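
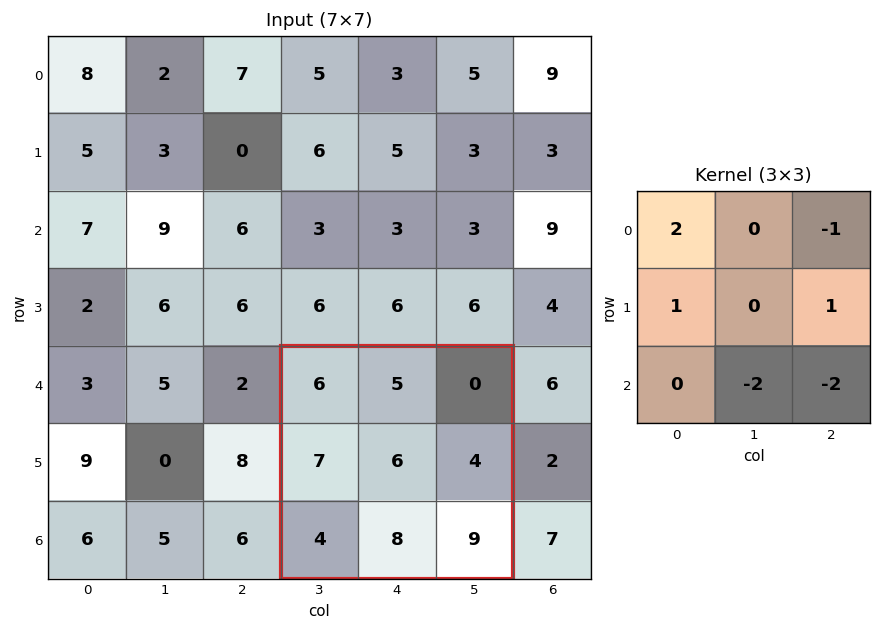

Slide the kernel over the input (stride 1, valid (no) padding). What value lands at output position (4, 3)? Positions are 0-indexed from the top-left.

The receptive field on the input at this output position is [6 5 0 / 7 6 4 / 4 8 9]. Elementwise product with the kernel and sum: 6·2 + 0·-1 + 7·1 + 4·1 + 8·-2 + 9·-2.

-11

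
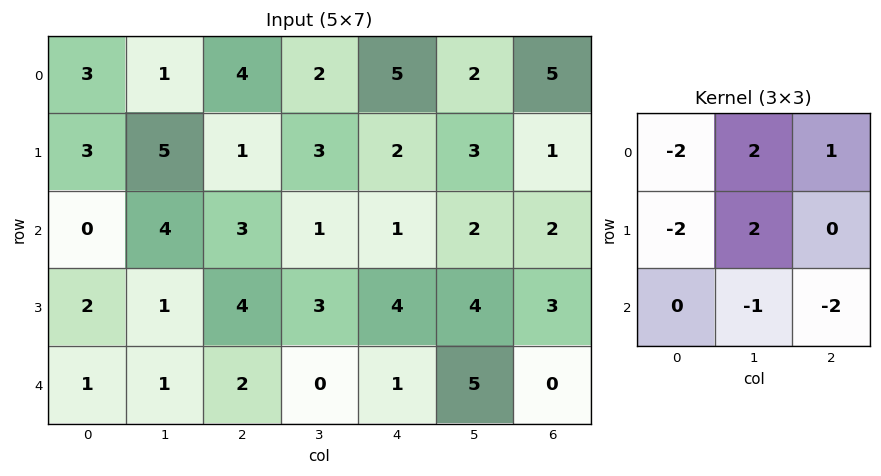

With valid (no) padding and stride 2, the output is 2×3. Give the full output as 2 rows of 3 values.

-6 2 -5
4 -7 -1

Output[0,0]: The receptive field on the input at this output position is [3 1 4 / 3 5 1 / 0 4 3]. Elementwise product with the kernel and sum: 3·-2 + 1·2 + 4·1 + 3·-2 + 5·2 + 4·-1 + 3·-2.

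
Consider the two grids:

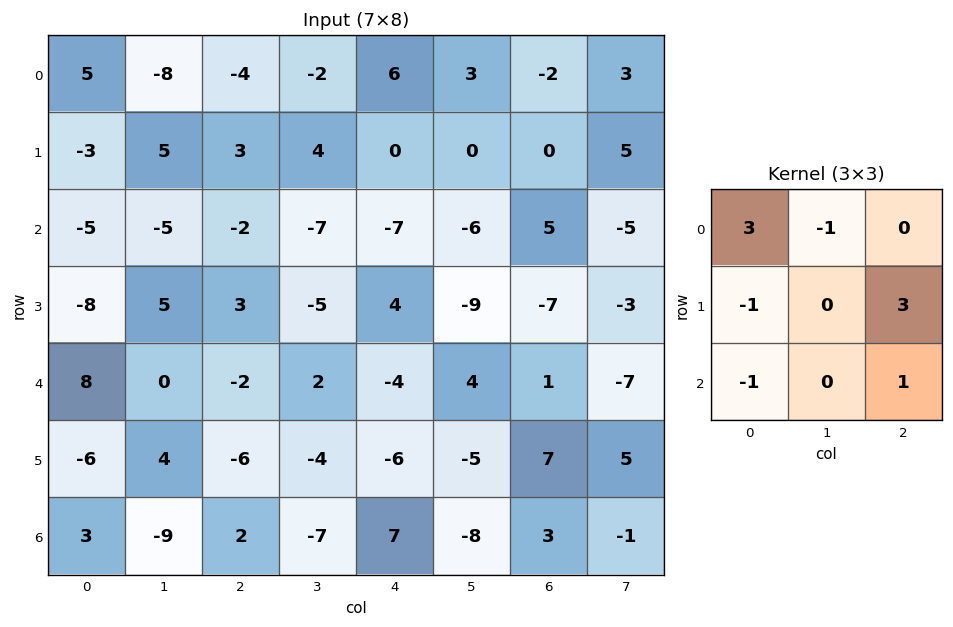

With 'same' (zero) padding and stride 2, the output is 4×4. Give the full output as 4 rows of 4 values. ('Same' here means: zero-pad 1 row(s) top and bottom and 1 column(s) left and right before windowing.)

Output[0,0]: The receptive field on the zero-padded input at this output position is [0 0 0 / 0 5 -8 / 0 -3 5]. Elementwise product with the kernel and sum: 0·3 + 0·-1 + 0·-1 + -8·3 + 0·-1 + 5·1.

-19 1 7 11
-7 -14 -3 -3
12 10 -10 -35
-21 6 -23 -17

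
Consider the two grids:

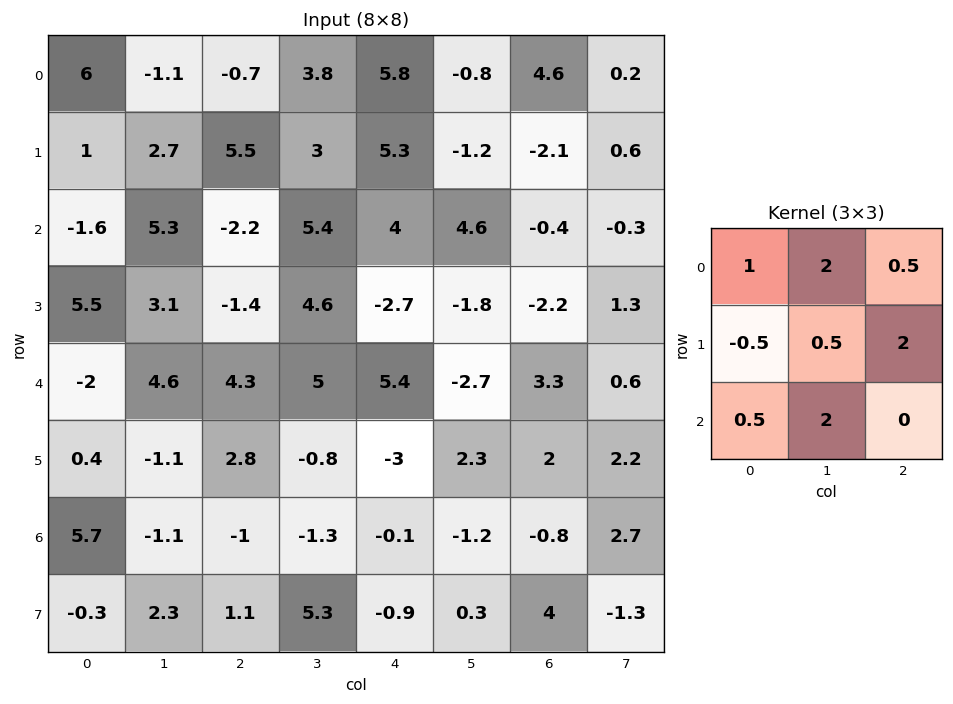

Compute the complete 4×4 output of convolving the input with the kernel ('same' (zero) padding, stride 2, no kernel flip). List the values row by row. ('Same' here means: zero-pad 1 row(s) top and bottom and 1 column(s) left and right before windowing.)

2.8 20.15 11.5 -1.7
24.15 21 18.4 -13.5
21.55 17.5 -13.3 3.8
0.3 4.9 -6.6 21.15

Output[0,0]: The receptive field on the zero-padded input at this output position is [0 0 0 / 0 6 -1.1 / 0 1 2.7]. Elementwise product with the kernel and sum: 0·1 + 0·2 + 0·0.5 + 0·-0.5 + 6·0.5 + -1.1·2 + 0·0.5 + 1·2.
Output[0,1]: The receptive field on the zero-padded input at this output position is [0 0 0 / -1.1 -0.7 3.8 / 2.7 5.5 3]. Elementwise product with the kernel and sum: 0·1 + 0·2 + 0·0.5 + -1.1·-0.5 + -0.7·0.5 + 3.8·2 + 2.7·0.5 + 5.5·2.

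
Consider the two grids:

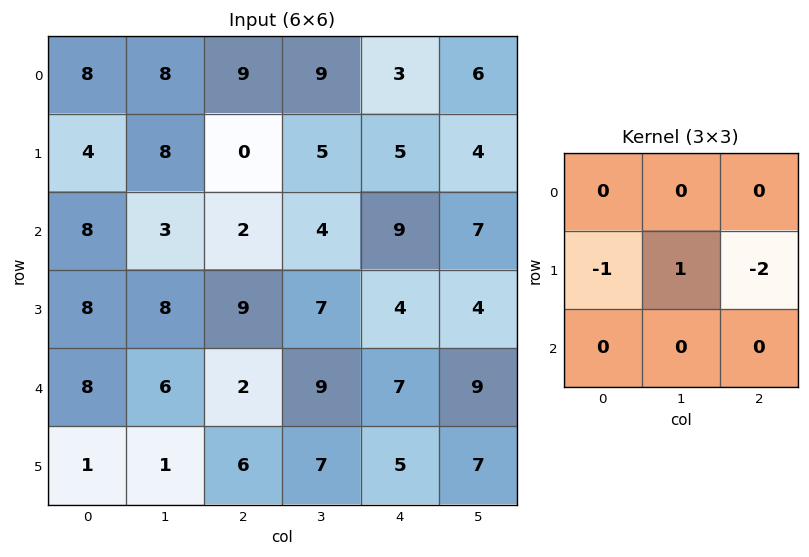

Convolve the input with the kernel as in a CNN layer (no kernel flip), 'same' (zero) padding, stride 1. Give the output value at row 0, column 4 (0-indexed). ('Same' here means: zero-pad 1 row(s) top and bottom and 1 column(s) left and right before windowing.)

The receptive field on the zero-padded input at this output position is [0 0 0 / 9 3 6 / 5 5 4]. Elementwise product with the kernel and sum: 9·-1 + 3·1 + 6·-2.

-18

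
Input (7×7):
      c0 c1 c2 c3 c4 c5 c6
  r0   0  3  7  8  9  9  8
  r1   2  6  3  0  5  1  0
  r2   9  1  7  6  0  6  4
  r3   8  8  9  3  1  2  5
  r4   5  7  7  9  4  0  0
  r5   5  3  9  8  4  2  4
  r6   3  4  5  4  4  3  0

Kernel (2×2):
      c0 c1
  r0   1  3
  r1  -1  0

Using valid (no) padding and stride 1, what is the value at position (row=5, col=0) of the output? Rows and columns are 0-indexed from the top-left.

11

The receptive field on the input at this output position is [5 3 / 3 4]. Elementwise product with the kernel and sum: 5·1 + 3·3 + 3·-1.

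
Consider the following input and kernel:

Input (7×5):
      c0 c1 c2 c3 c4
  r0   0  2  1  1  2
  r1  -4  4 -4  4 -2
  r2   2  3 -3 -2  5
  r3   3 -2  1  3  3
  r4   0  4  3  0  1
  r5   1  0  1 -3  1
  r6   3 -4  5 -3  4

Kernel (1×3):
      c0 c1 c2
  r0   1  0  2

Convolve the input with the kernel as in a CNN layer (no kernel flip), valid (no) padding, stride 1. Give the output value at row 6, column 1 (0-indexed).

The receptive field on the input at this output position is [-4 5 -3]. Elementwise product with the kernel and sum: -4·1 + -3·2.

-10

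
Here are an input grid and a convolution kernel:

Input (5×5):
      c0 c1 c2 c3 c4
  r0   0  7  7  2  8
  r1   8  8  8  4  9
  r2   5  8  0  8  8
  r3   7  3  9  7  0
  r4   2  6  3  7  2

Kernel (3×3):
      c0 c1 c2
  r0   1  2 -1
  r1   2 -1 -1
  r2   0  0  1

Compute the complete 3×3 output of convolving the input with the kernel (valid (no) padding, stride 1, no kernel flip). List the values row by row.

Output[0,0]: The receptive field on the input at this output position is [0 7 7 / 8 8 8 / 5 8 0]. Elementwise product with the kernel and sum: 0·1 + 7·2 + 7·-1 + 8·2 + 8·-1 + 8·-1 + 0·1.
Output[0,1]: The receptive field on the input at this output position is [7 7 2 / 8 8 4 / 8 0 8]. Elementwise product with the kernel and sum: 7·1 + 7·2 + 2·-1 + 8·2 + 8·-1 + 4·-1 + 8·1.

7 31 14
27 35 -9
26 -3 21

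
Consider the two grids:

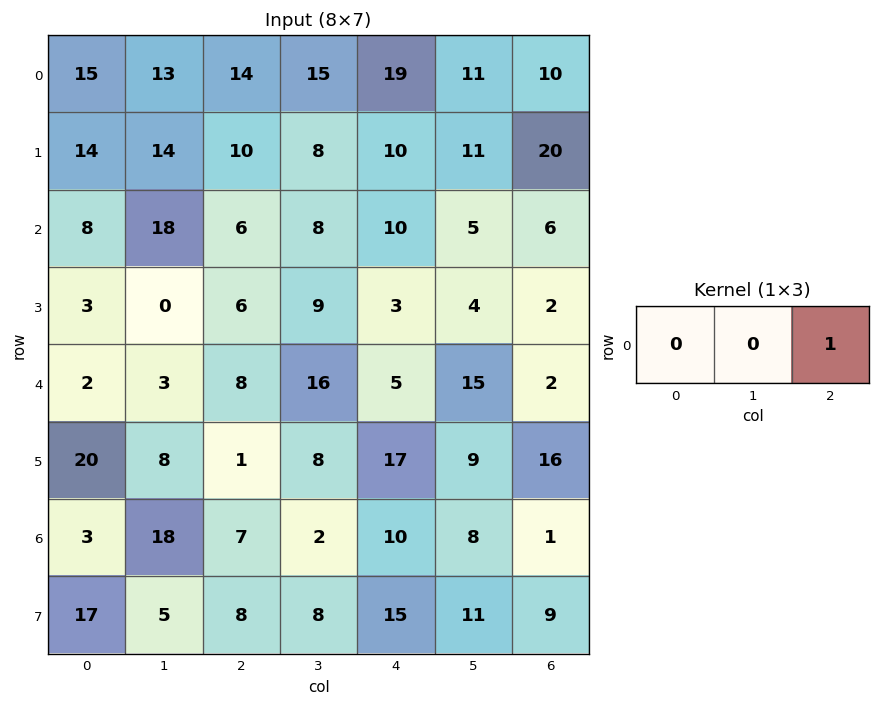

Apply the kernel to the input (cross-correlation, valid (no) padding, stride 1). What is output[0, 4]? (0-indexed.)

The receptive field on the input at this output position is [19 11 10]. Elementwise product with the kernel and sum: 10·1.

10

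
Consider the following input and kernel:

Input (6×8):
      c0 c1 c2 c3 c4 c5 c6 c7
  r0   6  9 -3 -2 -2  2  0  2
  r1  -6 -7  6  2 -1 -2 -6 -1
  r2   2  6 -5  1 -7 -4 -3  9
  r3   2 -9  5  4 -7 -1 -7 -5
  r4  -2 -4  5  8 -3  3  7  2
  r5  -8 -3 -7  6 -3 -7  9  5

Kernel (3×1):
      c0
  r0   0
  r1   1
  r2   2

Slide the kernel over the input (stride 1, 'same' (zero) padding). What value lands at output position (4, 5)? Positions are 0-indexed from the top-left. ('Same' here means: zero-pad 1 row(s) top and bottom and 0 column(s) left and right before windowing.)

The receptive field on the zero-padded input at this output position is [-1 / 3 / -7]. Elementwise product with the kernel and sum: 3·1 + -7·2.

-11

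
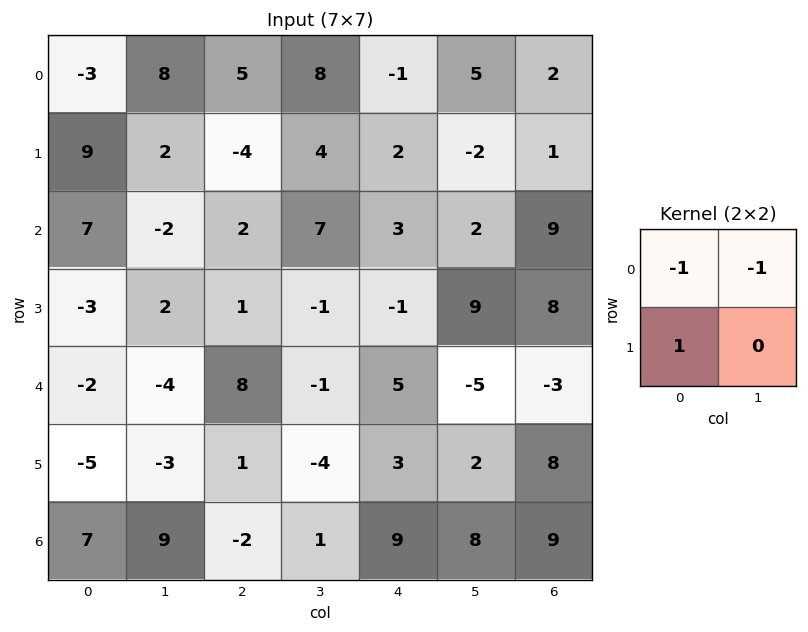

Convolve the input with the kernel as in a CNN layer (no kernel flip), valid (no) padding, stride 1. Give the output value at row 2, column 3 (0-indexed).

The receptive field on the input at this output position is [7 3 / -1 -1]. Elementwise product with the kernel and sum: 7·-1 + 3·-1 + -1·1.

-11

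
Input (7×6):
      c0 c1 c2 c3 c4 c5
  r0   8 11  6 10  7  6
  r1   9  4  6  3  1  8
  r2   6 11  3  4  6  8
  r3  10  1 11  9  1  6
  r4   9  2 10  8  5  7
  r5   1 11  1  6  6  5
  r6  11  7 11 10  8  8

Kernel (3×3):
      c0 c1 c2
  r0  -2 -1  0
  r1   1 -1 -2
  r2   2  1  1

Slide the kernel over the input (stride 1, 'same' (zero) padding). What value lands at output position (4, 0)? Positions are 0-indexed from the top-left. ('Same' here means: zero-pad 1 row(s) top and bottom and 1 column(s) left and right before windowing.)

-11

The receptive field on the zero-padded input at this output position is [0 10 1 / 0 9 2 / 0 1 11]. Elementwise product with the kernel and sum: 0·-2 + 10·-1 + 0·1 + 9·-1 + 2·-2 + 0·2 + 1·1 + 11·1.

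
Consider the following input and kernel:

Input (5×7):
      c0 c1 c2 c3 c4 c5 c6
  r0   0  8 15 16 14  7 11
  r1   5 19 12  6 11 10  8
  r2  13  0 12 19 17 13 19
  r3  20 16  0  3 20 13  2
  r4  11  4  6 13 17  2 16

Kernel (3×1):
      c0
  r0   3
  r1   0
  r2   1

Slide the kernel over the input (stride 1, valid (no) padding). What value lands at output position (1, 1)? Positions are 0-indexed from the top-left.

73

The receptive field on the input at this output position is [19 / 0 / 16]. Elementwise product with the kernel and sum: 19·3 + 16·1.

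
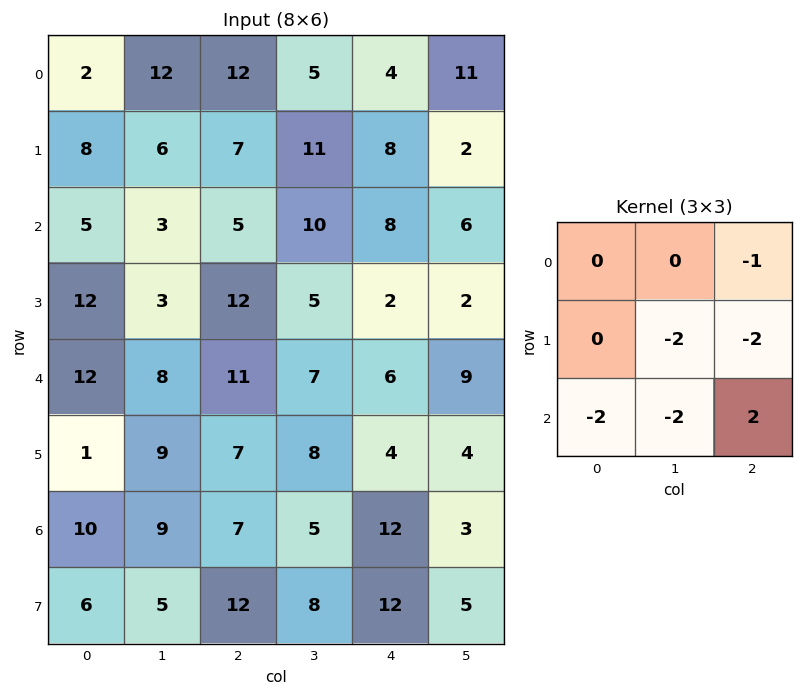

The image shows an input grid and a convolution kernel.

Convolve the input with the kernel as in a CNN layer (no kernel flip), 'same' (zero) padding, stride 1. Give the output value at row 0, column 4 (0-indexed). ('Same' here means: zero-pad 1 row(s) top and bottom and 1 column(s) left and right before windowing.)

-64

The receptive field on the zero-padded input at this output position is [0 0 0 / 5 4 11 / 11 8 2]. Elementwise product with the kernel and sum: 0·-1 + 4·-2 + 11·-2 + 11·-2 + 8·-2 + 2·2.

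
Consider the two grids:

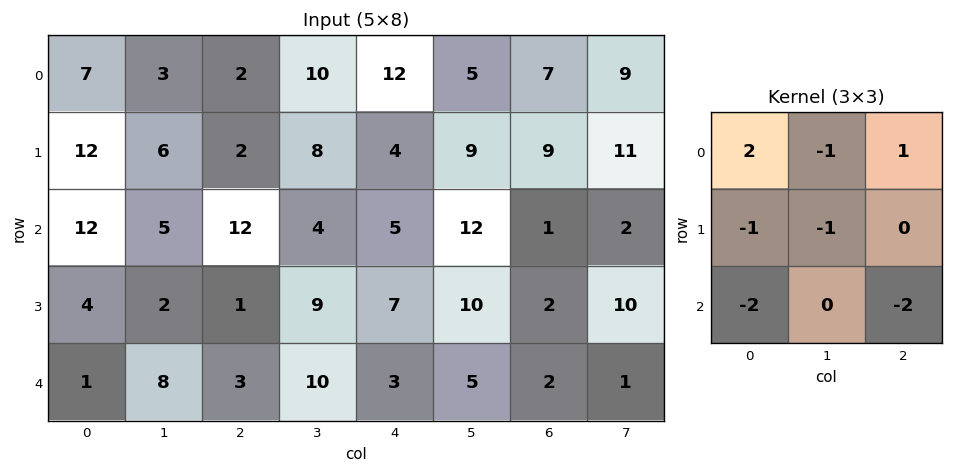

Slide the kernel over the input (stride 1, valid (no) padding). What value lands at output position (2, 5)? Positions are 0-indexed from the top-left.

1

The receptive field on the input at this output position is [12 1 2 / 10 2 10 / 5 2 1]. Elementwise product with the kernel and sum: 12·2 + 1·-1 + 2·1 + 10·-1 + 2·-1 + 5·-2 + 1·-2.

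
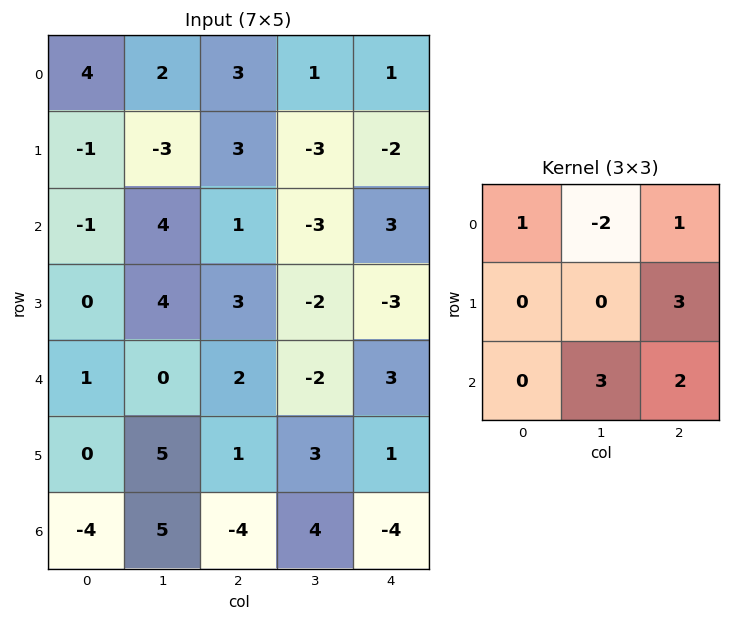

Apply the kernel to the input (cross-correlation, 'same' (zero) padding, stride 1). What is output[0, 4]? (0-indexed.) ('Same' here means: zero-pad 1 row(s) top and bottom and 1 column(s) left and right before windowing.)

The receptive field on the zero-padded input at this output position is [0 0 0 / 1 1 0 / -3 -2 0]. Elementwise product with the kernel and sum: 0·1 + 0·-2 + 0·1 + 0·3 + -2·3 + 0·2.

-6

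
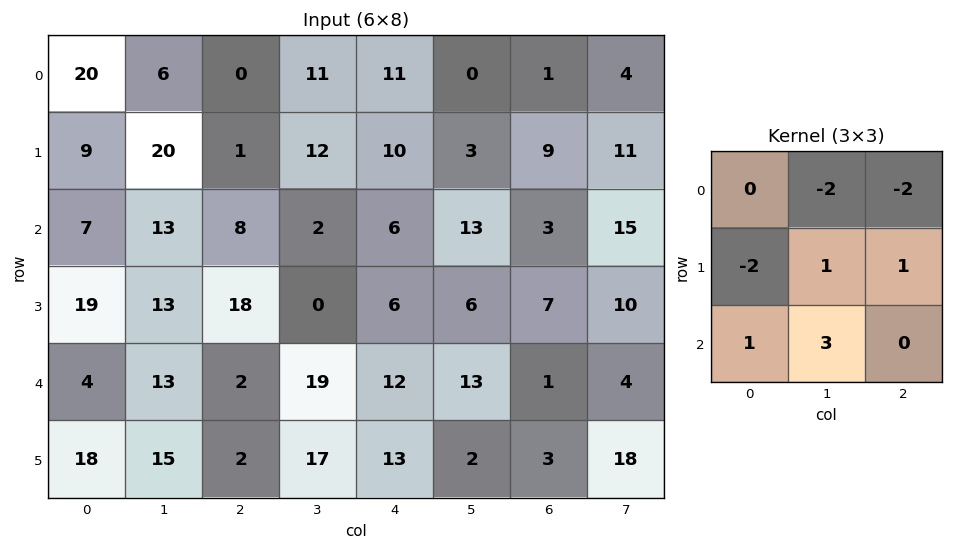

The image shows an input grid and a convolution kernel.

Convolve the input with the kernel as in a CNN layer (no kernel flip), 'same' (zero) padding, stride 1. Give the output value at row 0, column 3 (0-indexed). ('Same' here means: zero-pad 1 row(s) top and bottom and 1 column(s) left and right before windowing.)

59

The receptive field on the zero-padded input at this output position is [0 0 0 / 0 11 11 / 1 12 10]. Elementwise product with the kernel and sum: 0·-2 + 0·-2 + 0·-2 + 11·1 + 11·1 + 1·1 + 12·3.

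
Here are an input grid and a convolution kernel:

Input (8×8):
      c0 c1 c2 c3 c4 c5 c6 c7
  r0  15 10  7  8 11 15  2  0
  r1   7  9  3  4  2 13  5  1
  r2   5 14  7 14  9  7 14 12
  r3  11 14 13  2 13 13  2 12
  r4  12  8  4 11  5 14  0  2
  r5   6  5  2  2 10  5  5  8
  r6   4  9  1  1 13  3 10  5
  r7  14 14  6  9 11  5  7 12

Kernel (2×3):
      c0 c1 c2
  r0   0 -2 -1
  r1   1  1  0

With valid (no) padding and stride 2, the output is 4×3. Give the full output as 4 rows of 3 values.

Output[0,0]: The receptive field on the input at this output position is [15 10 7 / 7 9 3]. Elementwise product with the kernel and sum: 10·-2 + 7·-1 + 7·1 + 9·1.

-11 -20 -17
-10 -22 -2
-9 -23 -13
9 0 0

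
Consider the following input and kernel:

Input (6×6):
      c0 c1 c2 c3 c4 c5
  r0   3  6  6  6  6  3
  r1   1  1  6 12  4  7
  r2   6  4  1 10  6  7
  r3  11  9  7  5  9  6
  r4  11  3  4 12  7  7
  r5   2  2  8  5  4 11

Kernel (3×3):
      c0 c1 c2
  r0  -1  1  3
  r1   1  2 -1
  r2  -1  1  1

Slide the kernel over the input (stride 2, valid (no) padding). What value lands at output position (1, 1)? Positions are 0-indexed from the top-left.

The receptive field on the input at this output position is [1 10 6 / 7 5 9 / 4 12 7]. Elementwise product with the kernel and sum: 1·-1 + 10·1 + 6·3 + 7·1 + 5·2 + 9·-1 + 4·-1 + 12·1 + 7·1.

50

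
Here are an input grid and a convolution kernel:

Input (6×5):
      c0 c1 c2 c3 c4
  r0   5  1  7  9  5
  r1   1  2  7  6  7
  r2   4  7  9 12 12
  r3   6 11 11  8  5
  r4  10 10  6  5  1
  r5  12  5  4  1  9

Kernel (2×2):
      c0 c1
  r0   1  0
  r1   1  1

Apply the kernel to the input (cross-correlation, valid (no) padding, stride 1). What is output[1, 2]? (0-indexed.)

The receptive field on the input at this output position is [7 6 / 9 12]. Elementwise product with the kernel and sum: 7·1 + 9·1 + 12·1.

28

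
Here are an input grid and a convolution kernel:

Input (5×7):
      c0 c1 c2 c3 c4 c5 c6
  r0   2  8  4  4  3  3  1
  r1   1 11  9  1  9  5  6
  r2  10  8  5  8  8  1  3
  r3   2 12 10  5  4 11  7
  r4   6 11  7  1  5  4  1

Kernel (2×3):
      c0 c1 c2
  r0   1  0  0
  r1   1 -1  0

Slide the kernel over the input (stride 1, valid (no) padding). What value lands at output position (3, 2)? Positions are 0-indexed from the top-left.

The receptive field on the input at this output position is [10 5 4 / 7 1 5]. Elementwise product with the kernel and sum: 10·1 + 7·1 + 1·-1.

16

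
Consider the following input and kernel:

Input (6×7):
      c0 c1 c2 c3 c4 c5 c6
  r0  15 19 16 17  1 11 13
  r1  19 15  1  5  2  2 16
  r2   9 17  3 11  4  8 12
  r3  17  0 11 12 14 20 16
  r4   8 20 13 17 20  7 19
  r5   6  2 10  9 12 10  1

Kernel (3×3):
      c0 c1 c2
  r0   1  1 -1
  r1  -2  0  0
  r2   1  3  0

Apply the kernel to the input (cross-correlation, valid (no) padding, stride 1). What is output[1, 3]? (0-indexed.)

37

The receptive field on the input at this output position is [5 2 2 / 11 4 8 / 12 14 20]. Elementwise product with the kernel and sum: 5·1 + 2·1 + 2·-1 + 11·-2 + 12·1 + 14·3.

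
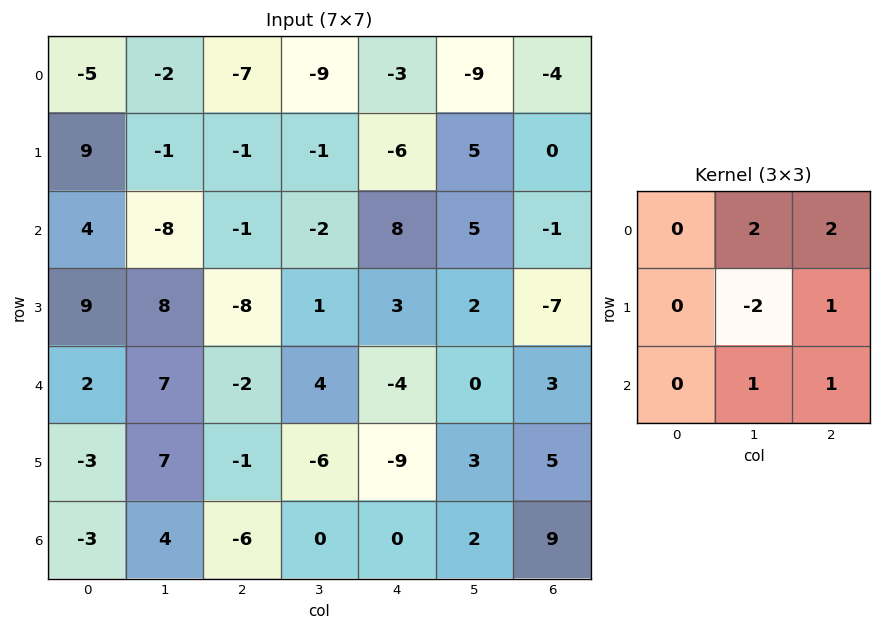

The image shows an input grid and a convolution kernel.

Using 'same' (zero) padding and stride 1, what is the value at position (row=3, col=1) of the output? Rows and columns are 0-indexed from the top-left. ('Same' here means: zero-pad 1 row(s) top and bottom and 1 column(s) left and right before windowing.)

The receptive field on the zero-padded input at this output position is [4 -8 -1 / 9 8 -8 / 2 7 -2]. Elementwise product with the kernel and sum: -8·2 + -1·2 + 8·-2 + -8·1 + 7·1 + -2·1.

-37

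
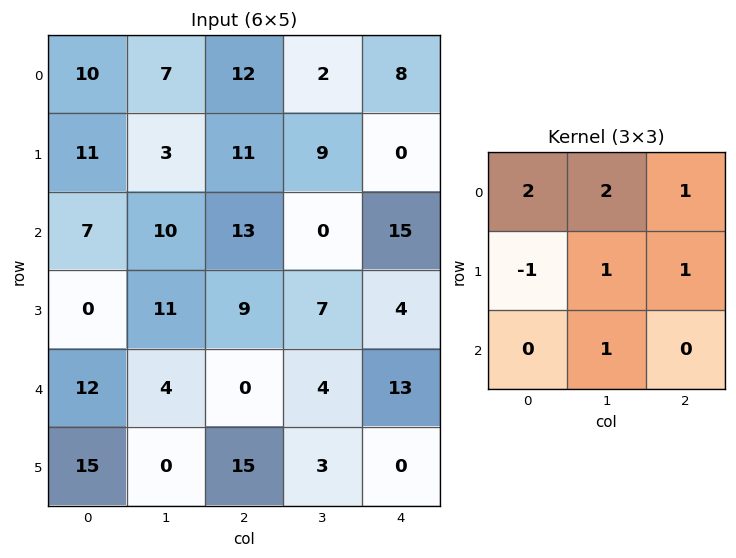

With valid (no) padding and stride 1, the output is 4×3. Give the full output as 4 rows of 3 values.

59 70 34
66 49 49
71 51 47
23 62 56

Output[0,0]: The receptive field on the input at this output position is [10 7 12 / 11 3 11 / 7 10 13]. Elementwise product with the kernel and sum: 10·2 + 7·2 + 12·1 + 11·-1 + 3·1 + 11·1 + 10·1.
Output[0,1]: The receptive field on the input at this output position is [7 12 2 / 3 11 9 / 10 13 0]. Elementwise product with the kernel and sum: 7·2 + 12·2 + 2·1 + 3·-1 + 11·1 + 9·1 + 13·1.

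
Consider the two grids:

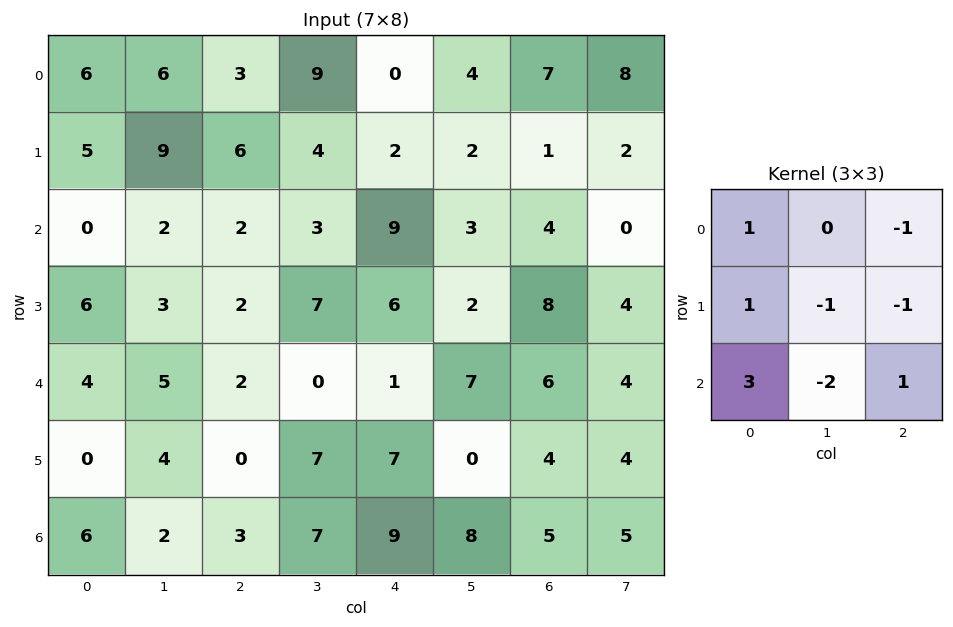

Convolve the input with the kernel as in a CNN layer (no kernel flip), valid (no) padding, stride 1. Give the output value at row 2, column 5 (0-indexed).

The receptive field on the input at this output position is [3 4 0 / 2 8 4 / 7 6 4]. Elementwise product with the kernel and sum: 3·1 + 0·-1 + 2·1 + 8·-1 + 4·-1 + 7·3 + 6·-2 + 4·1.

6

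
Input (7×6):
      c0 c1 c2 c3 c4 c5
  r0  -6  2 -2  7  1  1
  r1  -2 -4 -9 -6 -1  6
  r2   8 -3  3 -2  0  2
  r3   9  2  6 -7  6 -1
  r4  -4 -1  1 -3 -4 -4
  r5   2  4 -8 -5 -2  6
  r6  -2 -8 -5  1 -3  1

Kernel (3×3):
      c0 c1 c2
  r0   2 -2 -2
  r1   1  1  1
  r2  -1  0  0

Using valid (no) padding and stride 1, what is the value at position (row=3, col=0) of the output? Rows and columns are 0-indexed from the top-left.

-4

The receptive field on the input at this output position is [9 2 6 / -4 -1 1 / 2 4 -8]. Elementwise product with the kernel and sum: 9·2 + 2·-2 + 6·-2 + -4·1 + -1·1 + 1·1 + 2·-1.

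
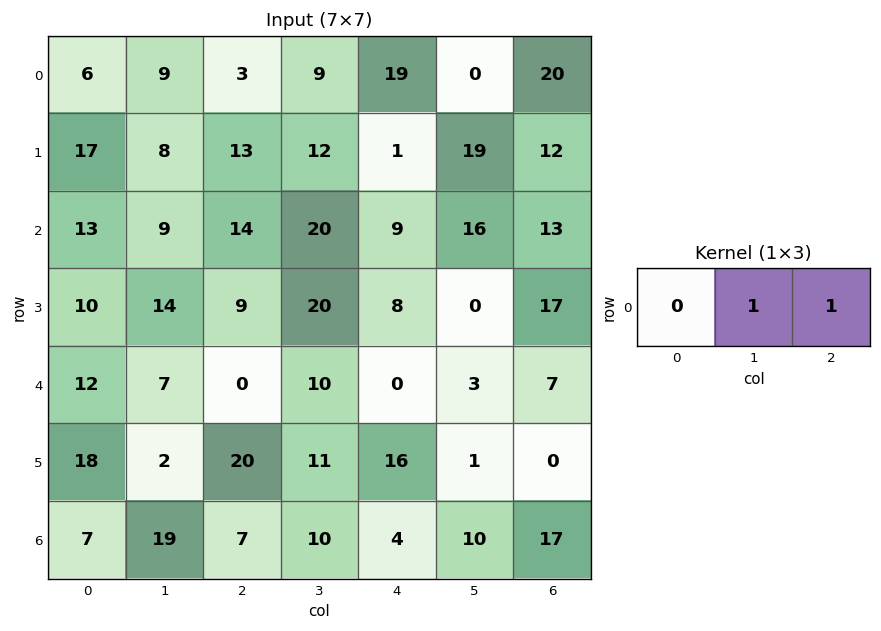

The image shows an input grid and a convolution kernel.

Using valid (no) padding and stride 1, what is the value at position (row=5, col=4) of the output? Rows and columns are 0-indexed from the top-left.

The receptive field on the input at this output position is [16 1 0]. Elementwise product with the kernel and sum: 1·1 + 0·1.

1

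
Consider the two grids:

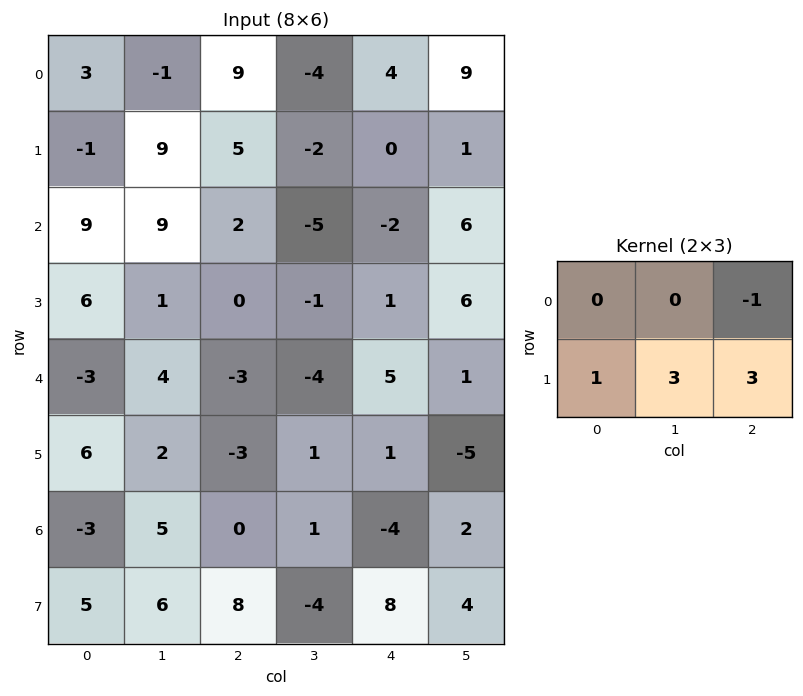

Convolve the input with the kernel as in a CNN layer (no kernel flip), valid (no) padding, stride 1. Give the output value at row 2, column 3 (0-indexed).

14

The receptive field on the input at this output position is [-5 -2 6 / -1 1 6]. Elementwise product with the kernel and sum: 6·-1 + -1·1 + 1·3 + 6·3.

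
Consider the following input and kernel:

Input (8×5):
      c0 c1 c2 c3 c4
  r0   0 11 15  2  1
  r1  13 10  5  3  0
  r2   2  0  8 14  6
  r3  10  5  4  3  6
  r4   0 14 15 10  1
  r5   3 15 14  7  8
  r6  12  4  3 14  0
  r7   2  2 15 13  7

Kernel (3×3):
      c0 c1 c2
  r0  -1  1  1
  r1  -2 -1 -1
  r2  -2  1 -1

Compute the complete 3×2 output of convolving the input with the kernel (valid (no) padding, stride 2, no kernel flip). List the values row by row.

-27 -33
-24 -26
-29 -39

Output[0,0]: The receptive field on the input at this output position is [0 11 15 / 13 10 5 / 2 0 8]. Elementwise product with the kernel and sum: 0·-1 + 11·1 + 15·1 + 13·-2 + 10·-1 + 5·-1 + 2·-2 + 0·1 + 8·-1.
Output[0,1]: The receptive field on the input at this output position is [15 2 1 / 5 3 0 / 8 14 6]. Elementwise product with the kernel and sum: 15·-1 + 2·1 + 1·1 + 5·-2 + 3·-1 + 0·-1 + 8·-2 + 14·1 + 6·-1.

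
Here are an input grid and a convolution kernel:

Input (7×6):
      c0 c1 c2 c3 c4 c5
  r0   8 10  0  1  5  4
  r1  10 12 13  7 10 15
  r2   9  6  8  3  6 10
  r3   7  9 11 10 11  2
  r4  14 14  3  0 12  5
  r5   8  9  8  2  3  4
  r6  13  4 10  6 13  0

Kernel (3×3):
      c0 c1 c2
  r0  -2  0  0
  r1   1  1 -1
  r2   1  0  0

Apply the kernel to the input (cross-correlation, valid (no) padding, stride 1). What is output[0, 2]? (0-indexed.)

18

The receptive field on the input at this output position is [0 1 5 / 13 7 10 / 8 3 6]. Elementwise product with the kernel and sum: 0·-2 + 13·1 + 7·1 + 10·-1 + 8·1.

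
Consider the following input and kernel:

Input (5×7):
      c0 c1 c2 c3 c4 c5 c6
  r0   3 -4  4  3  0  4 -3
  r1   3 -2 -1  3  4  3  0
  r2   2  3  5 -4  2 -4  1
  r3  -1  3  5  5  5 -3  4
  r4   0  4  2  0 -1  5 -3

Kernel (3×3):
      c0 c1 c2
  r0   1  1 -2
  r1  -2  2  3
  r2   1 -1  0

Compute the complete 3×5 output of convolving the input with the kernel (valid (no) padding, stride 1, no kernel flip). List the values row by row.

-23 3 36 0 14
16 -19 -18 1 6
14 37 14 -2 -14

Output[0,0]: The receptive field on the input at this output position is [3 -4 4 / 3 -2 -1 / 2 3 5]. Elementwise product with the kernel and sum: 3·1 + -4·1 + 4·-2 + 3·-2 + -2·2 + -1·3 + 2·1 + 3·-1.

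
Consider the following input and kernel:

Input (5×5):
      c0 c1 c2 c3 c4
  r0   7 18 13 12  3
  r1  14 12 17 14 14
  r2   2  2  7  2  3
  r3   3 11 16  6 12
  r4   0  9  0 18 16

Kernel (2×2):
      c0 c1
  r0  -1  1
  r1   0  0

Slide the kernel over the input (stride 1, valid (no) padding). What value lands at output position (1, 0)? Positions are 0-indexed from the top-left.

-2

The receptive field on the input at this output position is [14 12 / 2 2]. Elementwise product with the kernel and sum: 14·-1 + 12·1.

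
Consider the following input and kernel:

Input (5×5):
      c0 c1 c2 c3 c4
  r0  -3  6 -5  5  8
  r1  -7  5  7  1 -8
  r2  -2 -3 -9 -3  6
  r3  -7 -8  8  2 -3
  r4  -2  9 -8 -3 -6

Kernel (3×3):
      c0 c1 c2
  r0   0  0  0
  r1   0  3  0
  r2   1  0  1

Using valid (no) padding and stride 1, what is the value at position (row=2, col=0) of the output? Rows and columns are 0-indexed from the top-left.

The receptive field on the input at this output position is [-2 -3 -9 / -7 -8 8 / -2 9 -8]. Elementwise product with the kernel and sum: -8·3 + -2·1 + -8·1.

-34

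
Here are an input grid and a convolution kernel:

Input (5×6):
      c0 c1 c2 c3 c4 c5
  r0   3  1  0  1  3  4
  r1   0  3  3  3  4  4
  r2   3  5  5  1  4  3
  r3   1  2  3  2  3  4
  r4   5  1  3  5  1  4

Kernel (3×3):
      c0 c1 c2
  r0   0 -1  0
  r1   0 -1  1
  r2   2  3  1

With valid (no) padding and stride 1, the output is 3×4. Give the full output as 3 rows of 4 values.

25 26 17 14
8 8 15 12
12 10 22 14

Output[0,0]: The receptive field on the input at this output position is [3 1 0 / 0 3 3 / 3 5 5]. Elementwise product with the kernel and sum: 1·-1 + 3·-1 + 3·1 + 3·2 + 5·3 + 5·1.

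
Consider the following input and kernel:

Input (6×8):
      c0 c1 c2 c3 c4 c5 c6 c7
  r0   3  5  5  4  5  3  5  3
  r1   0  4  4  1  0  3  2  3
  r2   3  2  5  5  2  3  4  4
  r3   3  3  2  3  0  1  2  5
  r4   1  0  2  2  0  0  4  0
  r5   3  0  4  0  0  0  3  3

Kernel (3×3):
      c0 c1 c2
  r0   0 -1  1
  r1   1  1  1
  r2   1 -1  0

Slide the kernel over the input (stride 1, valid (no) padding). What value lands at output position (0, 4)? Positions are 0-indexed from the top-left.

The receptive field on the input at this output position is [5 3 5 / 0 3 2 / 2 3 4]. Elementwise product with the kernel and sum: 3·-1 + 5·1 + 0·1 + 3·1 + 2·1 + 2·1 + 3·-1.

6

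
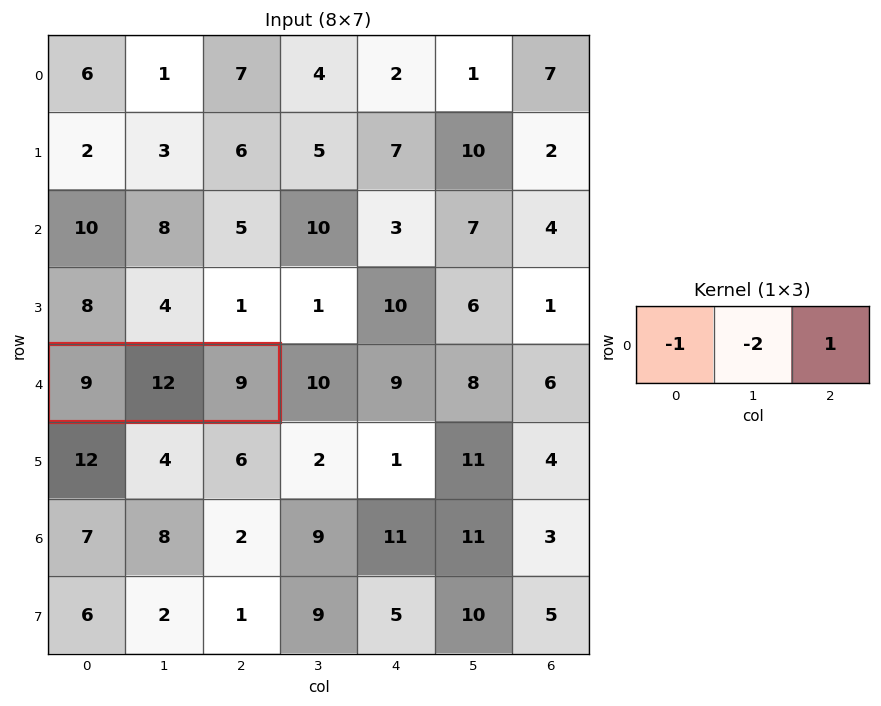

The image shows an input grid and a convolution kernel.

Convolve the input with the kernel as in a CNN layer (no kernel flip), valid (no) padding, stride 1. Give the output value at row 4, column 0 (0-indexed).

The receptive field on the input at this output position is [9 12 9]. Elementwise product with the kernel and sum: 9·-1 + 12·-2 + 9·1.

-24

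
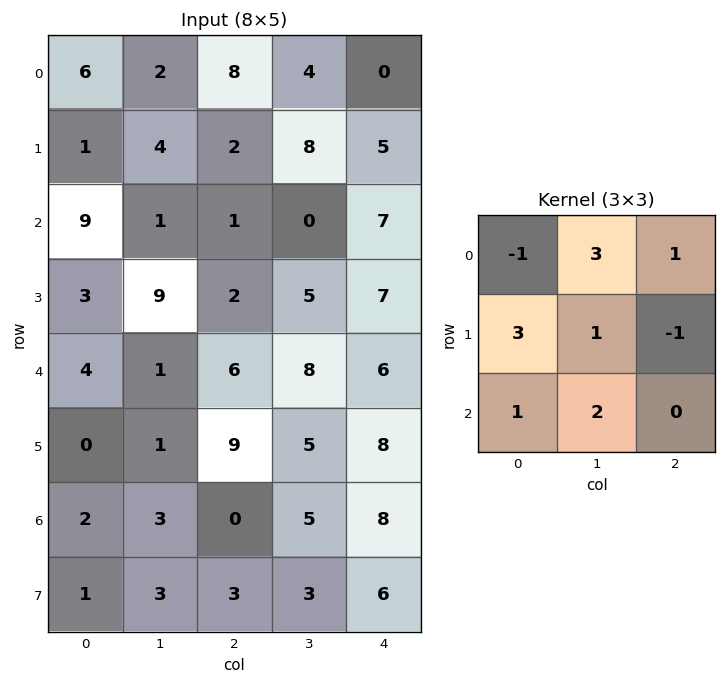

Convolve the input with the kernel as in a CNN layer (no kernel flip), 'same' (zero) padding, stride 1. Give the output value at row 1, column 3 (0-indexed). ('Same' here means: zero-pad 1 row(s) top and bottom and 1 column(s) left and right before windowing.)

14

The receptive field on the zero-padded input at this output position is [8 4 0 / 2 8 5 / 1 0 7]. Elementwise product with the kernel and sum: 8·-1 + 4·3 + 0·1 + 2·3 + 8·1 + 5·-1 + 1·1 + 0·2.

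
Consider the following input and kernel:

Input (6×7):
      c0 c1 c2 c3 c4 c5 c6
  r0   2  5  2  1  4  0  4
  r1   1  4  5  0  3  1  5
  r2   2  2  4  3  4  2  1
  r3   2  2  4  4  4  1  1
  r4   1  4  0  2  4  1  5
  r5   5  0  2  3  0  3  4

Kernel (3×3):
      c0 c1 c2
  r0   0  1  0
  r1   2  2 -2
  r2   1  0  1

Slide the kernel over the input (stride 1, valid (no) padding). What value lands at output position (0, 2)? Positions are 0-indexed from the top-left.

13

The receptive field on the input at this output position is [2 1 4 / 5 0 3 / 4 3 4]. Elementwise product with the kernel and sum: 1·1 + 5·2 + 0·2 + 3·-2 + 4·1 + 4·1.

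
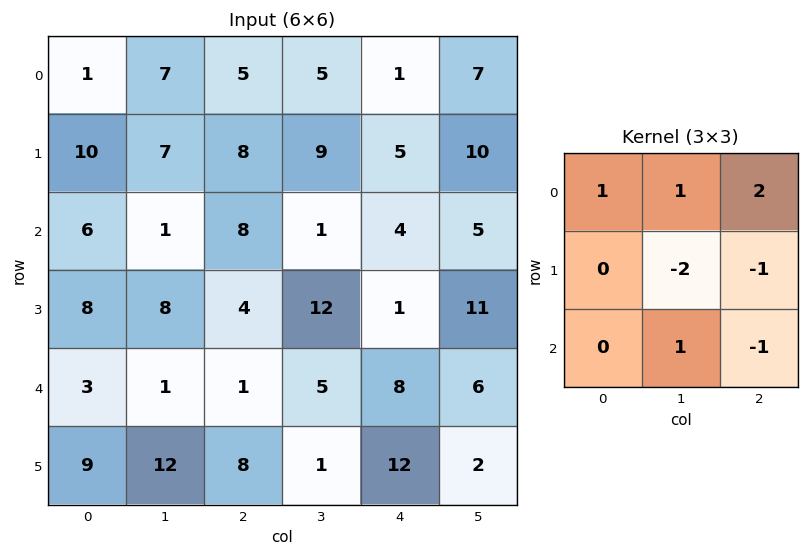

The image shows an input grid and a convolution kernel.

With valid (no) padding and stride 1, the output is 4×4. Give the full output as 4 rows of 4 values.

Output[0,0]: The receptive field on the input at this output position is [1 7 5 / 10 7 8 / 6 1 8]. Elementwise product with the kernel and sum: 1·1 + 7·1 + 5·2 + 7·-2 + 8·-1 + 1·1 + 8·-1.

-11 4 -14 -1
27 8 32 11
3 -13 -11 4
25 36 -11 23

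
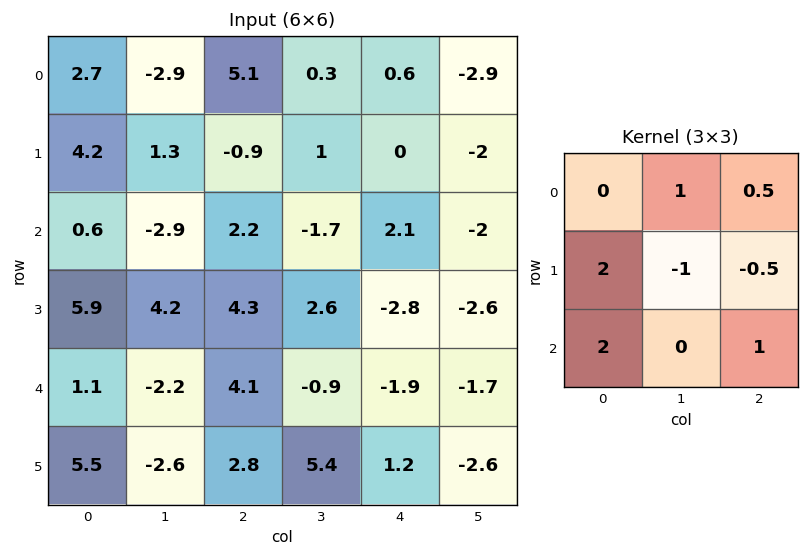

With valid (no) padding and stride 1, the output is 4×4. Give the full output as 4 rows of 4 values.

Output[0,0]: The receptive field on the input at this output position is [2.7 -2.9 5.1 / 4.2 1.3 -0.9 / 0.6 -2.9 2.2]. Elementwise product with the kernel and sum: -2.9·1 + 5.1·0.5 + 4.2·2 + 1.3·-1 + -0.9·-0.5 + 0.6·2 + 2.2·1.
Output[0,1]: The receptive field on the input at this output position is [-2.9 5.1 0.3 / 1.3 -0.9 1 / -2.9 2.2 -1.7]. Elementwise product with the kernel and sum: 5.1·1 + 0.3·0.5 + 1.3·2 + -0.9·-1 + 1·-0.5 + -2.9·2 + -1.7·1.

10.6 0.75 4.3 -3.25
19.95 3.45 11.85 -2.9
9.95 -1.15 13.05 6.9
22.5 -2.25 18.05 5.05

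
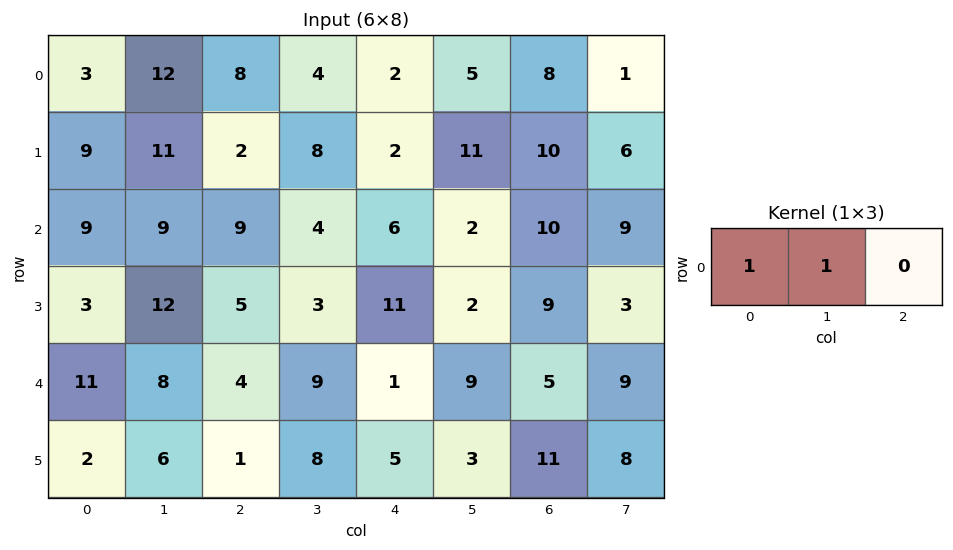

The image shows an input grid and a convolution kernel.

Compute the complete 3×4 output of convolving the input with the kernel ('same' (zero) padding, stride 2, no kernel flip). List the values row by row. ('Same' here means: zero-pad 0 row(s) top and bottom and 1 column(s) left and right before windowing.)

3 20 6 13
9 18 10 12
11 12 10 14

Output[0,0]: The receptive field on the zero-padded input at this output position is [0 3 12]. Elementwise product with the kernel and sum: 0·1 + 3·1.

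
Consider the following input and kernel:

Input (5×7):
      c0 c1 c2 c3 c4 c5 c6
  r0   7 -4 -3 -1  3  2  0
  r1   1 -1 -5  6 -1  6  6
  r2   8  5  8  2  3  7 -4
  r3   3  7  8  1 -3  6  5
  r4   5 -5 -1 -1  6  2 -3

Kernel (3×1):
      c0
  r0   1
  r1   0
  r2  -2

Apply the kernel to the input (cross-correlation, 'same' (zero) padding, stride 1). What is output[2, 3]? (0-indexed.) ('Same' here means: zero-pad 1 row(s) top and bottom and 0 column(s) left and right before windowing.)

The receptive field on the zero-padded input at this output position is [6 / 2 / 1]. Elementwise product with the kernel and sum: 6·1 + 1·-2.

4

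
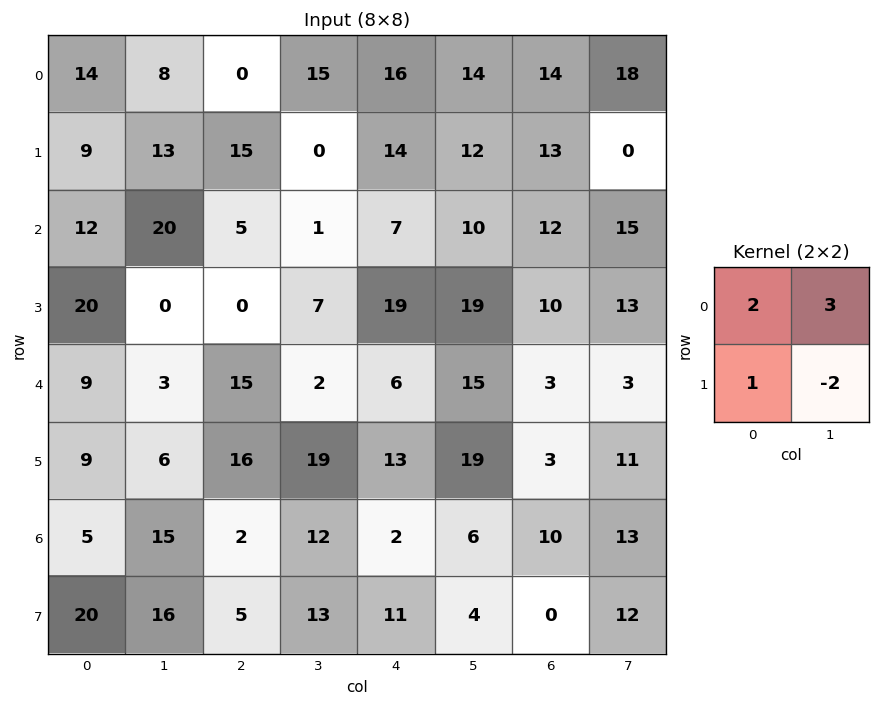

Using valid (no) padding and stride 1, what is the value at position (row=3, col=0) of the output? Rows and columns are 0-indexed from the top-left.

The receptive field on the input at this output position is [20 0 / 9 3]. Elementwise product with the kernel and sum: 20·2 + 0·3 + 9·1 + 3·-2.

43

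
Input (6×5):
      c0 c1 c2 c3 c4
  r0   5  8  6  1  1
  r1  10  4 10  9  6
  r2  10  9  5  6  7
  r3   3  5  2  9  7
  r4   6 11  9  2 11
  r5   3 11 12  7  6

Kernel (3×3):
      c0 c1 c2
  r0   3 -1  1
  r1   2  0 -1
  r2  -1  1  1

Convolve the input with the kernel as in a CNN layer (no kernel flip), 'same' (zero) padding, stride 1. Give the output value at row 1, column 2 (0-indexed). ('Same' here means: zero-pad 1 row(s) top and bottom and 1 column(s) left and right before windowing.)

The receptive field on the zero-padded input at this output position is [8 6 1 / 4 10 9 / 9 5 6]. Elementwise product with the kernel and sum: 8·3 + 6·-1 + 1·1 + 4·2 + 9·-1 + 9·-1 + 5·1 + 6·1.

20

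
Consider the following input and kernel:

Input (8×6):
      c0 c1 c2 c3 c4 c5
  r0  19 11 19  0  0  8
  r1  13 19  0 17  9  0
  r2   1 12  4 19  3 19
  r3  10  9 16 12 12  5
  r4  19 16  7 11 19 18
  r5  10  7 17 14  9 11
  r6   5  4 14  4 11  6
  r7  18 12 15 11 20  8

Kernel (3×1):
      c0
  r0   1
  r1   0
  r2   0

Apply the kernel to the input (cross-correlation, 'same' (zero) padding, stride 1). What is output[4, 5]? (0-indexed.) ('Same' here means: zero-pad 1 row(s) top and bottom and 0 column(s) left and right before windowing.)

The receptive field on the zero-padded input at this output position is [5 / 18 / 11]. Elementwise product with the kernel and sum: 5·1.

5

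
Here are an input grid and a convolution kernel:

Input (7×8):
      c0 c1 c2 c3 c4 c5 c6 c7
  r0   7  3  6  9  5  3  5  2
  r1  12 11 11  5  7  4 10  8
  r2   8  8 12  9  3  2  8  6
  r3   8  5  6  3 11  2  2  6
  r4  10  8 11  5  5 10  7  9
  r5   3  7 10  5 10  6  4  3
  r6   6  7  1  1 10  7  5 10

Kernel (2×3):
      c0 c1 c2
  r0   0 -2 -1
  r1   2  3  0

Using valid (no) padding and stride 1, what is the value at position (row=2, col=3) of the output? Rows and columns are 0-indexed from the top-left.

The receptive field on the input at this output position is [9 3 2 / 3 11 2]. Elementwise product with the kernel and sum: 3·-2 + 2·-1 + 3·2 + 11·3.

31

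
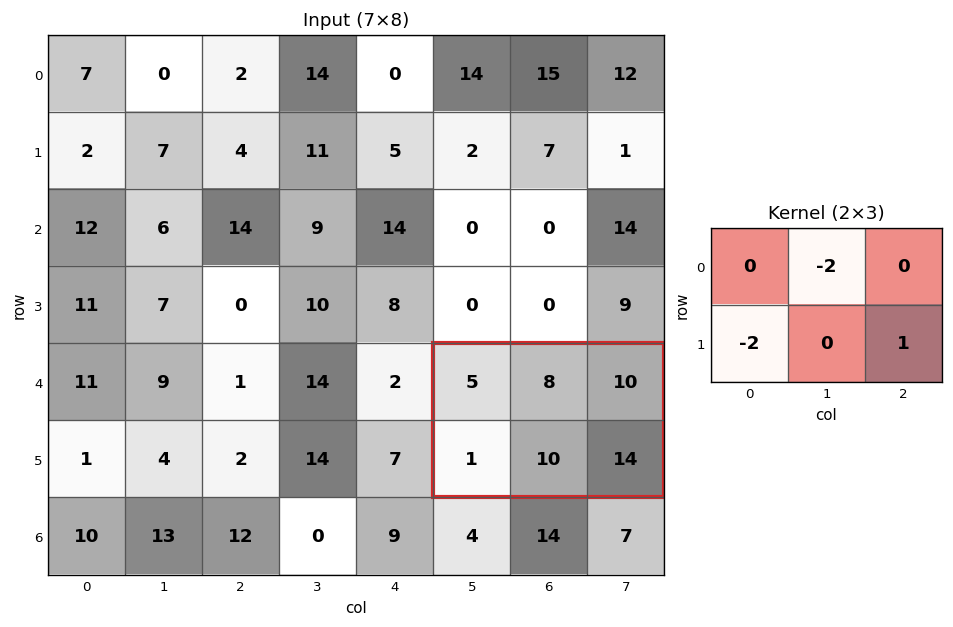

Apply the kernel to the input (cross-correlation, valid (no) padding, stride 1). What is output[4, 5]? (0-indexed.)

-4

The receptive field on the input at this output position is [5 8 10 / 1 10 14]. Elementwise product with the kernel and sum: 8·-2 + 1·-2 + 14·1.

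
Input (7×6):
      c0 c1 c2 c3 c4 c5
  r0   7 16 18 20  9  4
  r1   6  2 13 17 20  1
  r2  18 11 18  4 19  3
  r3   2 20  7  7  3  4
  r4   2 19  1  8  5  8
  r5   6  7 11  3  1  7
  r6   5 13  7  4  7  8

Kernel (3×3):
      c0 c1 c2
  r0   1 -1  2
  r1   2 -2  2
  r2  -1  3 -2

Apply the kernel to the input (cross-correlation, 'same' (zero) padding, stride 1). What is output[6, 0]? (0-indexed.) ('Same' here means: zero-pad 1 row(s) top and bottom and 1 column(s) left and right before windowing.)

24

The receptive field on the zero-padded input at this output position is [0 6 7 / 0 5 13 / 0 0 0]. Elementwise product with the kernel and sum: 0·1 + 6·-1 + 7·2 + 0·2 + 5·-2 + 13·2 + 0·-1 + 0·3 + 0·-2.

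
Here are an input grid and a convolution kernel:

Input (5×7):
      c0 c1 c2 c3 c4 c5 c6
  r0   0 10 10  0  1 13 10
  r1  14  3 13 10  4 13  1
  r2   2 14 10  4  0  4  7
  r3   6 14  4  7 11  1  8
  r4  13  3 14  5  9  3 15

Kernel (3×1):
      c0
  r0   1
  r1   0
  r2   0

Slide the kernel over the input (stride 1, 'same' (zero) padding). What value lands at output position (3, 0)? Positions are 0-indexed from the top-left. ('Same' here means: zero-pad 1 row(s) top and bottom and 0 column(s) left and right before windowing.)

The receptive field on the zero-padded input at this output position is [2 / 6 / 13]. Elementwise product with the kernel and sum: 2·1.

2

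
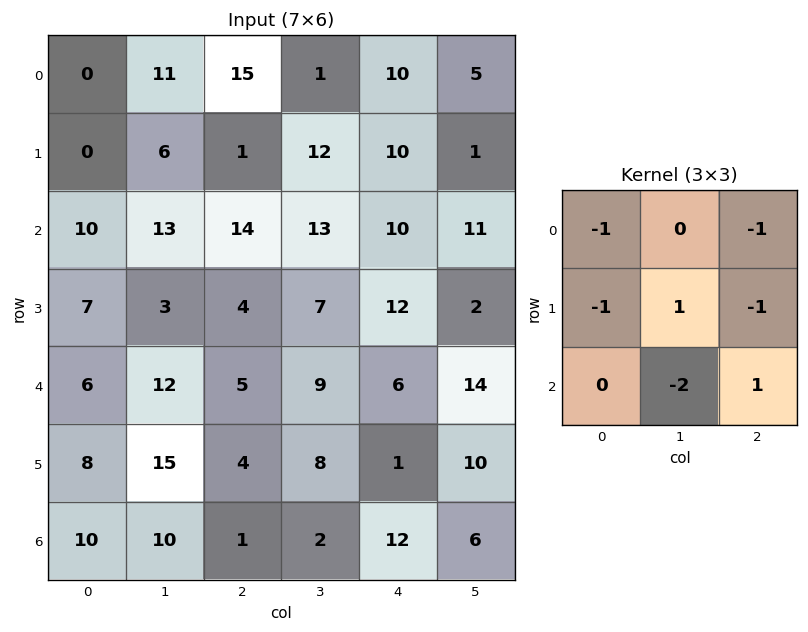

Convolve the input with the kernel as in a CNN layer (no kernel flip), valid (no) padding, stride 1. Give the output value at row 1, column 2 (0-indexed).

-24

The receptive field on the input at this output position is [1 12 10 / 14 13 10 / 4 7 12]. Elementwise product with the kernel and sum: 1·-1 + 10·-1 + 14·-1 + 13·1 + 10·-1 + 7·-2 + 12·1.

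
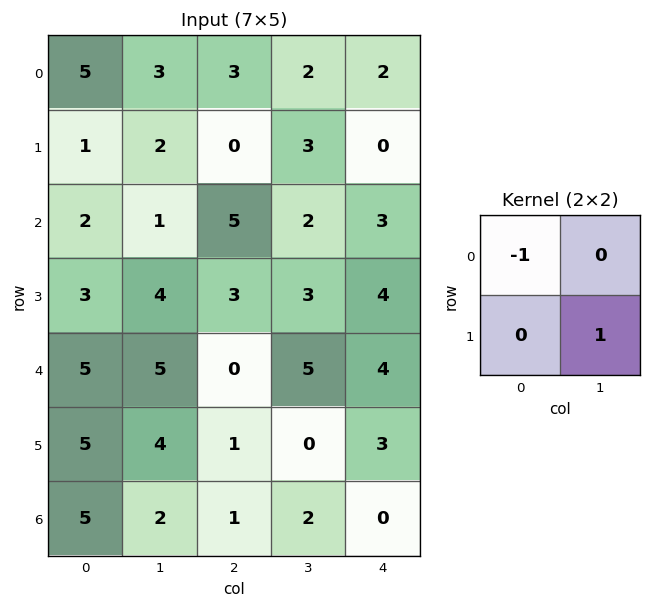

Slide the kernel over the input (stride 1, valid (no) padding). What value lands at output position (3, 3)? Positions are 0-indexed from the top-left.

1

The receptive field on the input at this output position is [3 4 / 5 4]. Elementwise product with the kernel and sum: 3·-1 + 4·1.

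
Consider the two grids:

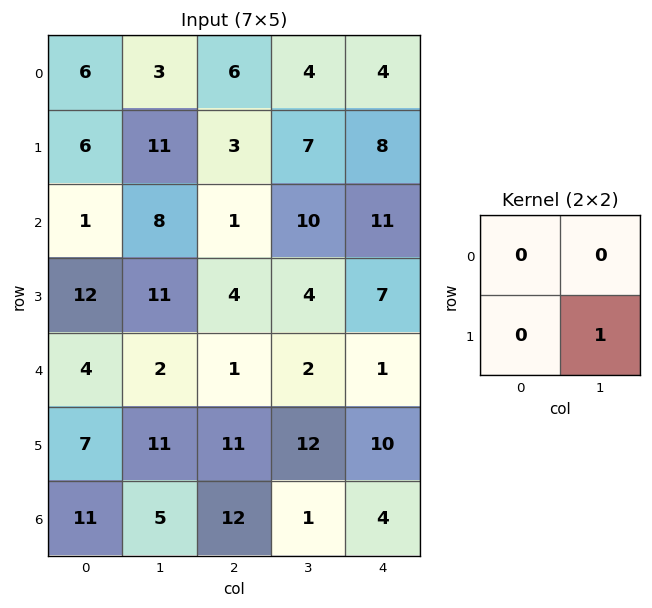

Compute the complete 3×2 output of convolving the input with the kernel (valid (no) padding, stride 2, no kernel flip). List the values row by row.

11 7
11 4
11 12

Output[0,0]: The receptive field on the input at this output position is [6 3 / 6 11]. Elementwise product with the kernel and sum: 11·1.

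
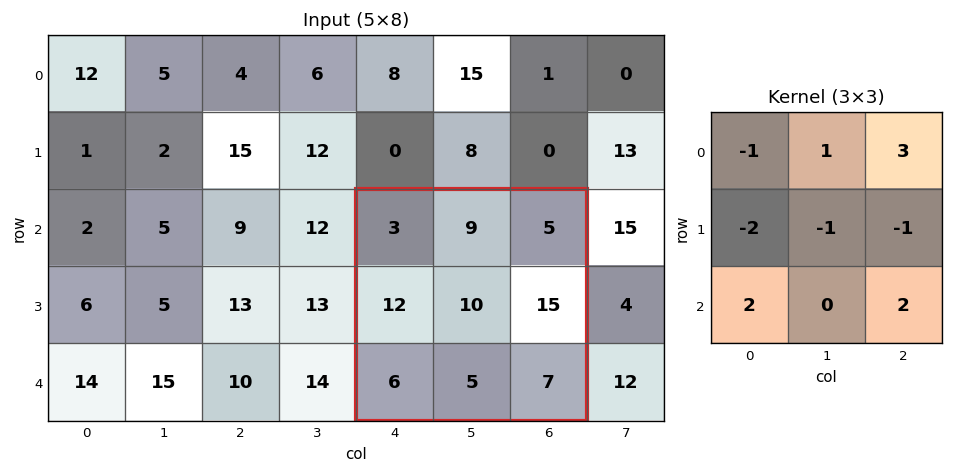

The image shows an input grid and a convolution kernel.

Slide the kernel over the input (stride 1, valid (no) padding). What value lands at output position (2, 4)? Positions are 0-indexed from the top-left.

-2

The receptive field on the input at this output position is [3 9 5 / 12 10 15 / 6 5 7]. Elementwise product with the kernel and sum: 3·-1 + 9·1 + 5·3 + 12·-2 + 10·-1 + 15·-1 + 6·2 + 7·2.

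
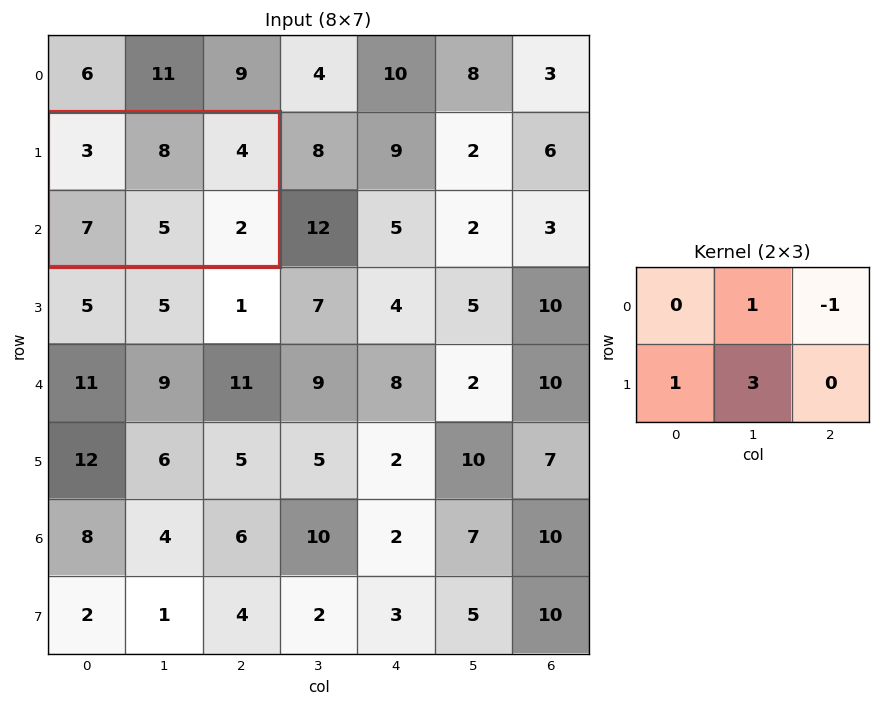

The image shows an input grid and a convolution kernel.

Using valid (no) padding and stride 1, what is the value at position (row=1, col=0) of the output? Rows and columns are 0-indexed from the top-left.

The receptive field on the input at this output position is [3 8 4 / 7 5 2]. Elementwise product with the kernel and sum: 8·1 + 4·-1 + 7·1 + 5·3.

26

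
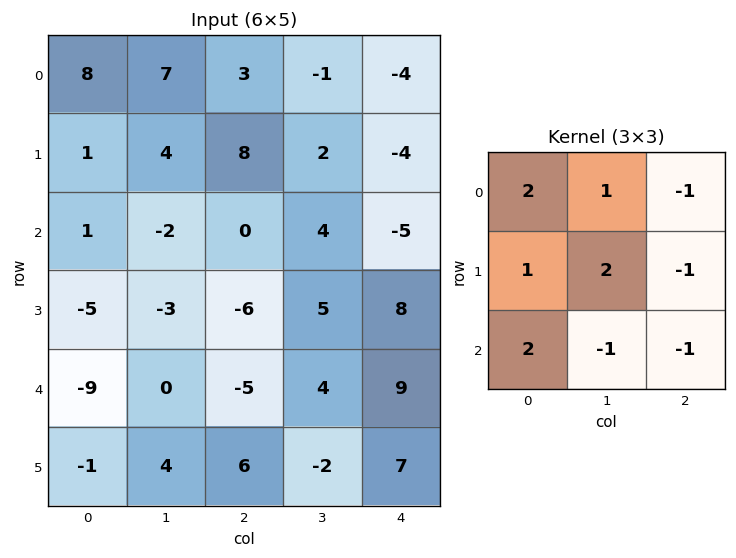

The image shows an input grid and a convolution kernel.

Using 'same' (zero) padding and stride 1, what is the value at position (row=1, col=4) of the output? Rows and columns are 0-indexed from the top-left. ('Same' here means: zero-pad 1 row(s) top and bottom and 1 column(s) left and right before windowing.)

1

The receptive field on the zero-padded input at this output position is [-1 -4 0 / 2 -4 0 / 4 -5 0]. Elementwise product with the kernel and sum: -1·2 + -4·1 + 0·-1 + 2·1 + -4·2 + 0·-1 + 4·2 + -5·-1 + 0·-1.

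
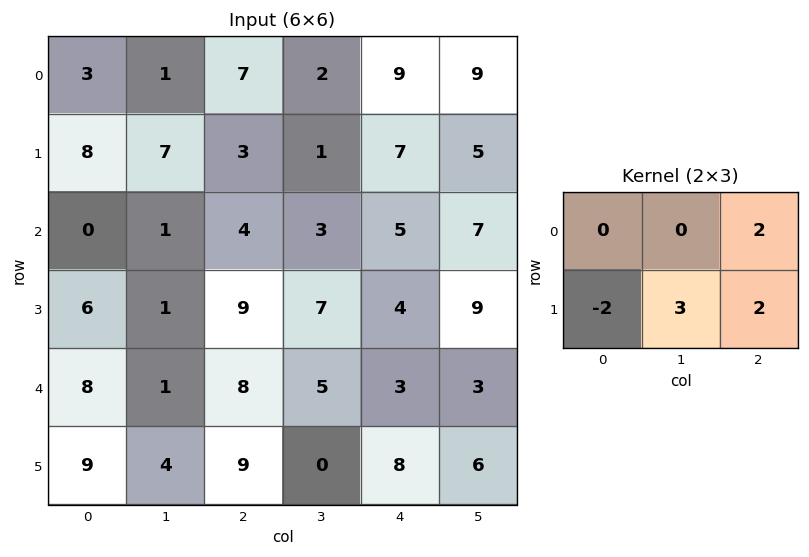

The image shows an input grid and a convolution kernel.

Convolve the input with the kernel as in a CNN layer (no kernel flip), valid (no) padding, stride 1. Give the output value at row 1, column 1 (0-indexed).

18

The receptive field on the input at this output position is [7 3 1 / 1 4 3]. Elementwise product with the kernel and sum: 1·2 + 1·-2 + 4·3 + 3·2.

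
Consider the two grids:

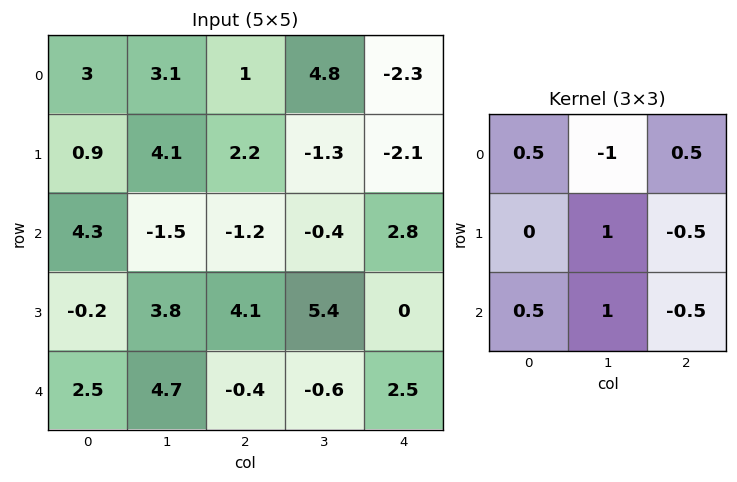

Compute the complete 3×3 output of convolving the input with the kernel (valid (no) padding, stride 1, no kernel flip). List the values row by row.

3.15 4.05 -8.1
-1.8 1.5 7
10.95 3.9 4.55

Output[0,0]: The receptive field on the input at this output position is [3 3.1 1 / 0.9 4.1 2.2 / 4.3 -1.5 -1.2]. Elementwise product with the kernel and sum: 3·0.5 + 3.1·-1 + 1·0.5 + 4.1·1 + 2.2·-0.5 + 4.3·0.5 + -1.5·1 + -1.2·-0.5.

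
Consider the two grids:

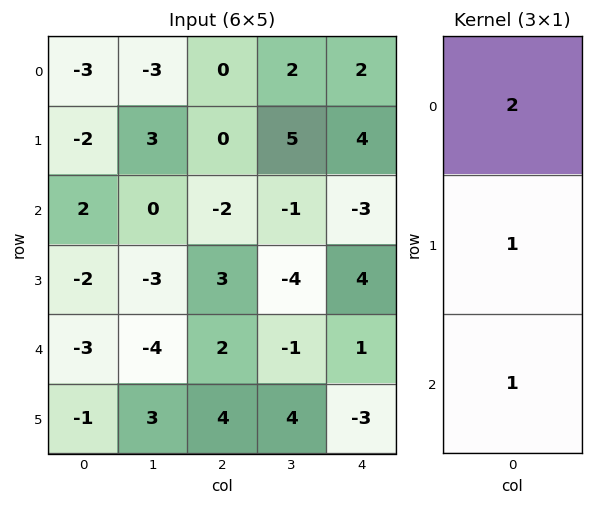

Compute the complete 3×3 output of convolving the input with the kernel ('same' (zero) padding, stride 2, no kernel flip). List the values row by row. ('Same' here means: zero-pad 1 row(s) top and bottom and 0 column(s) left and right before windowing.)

Output[0,0]: The receptive field on the zero-padded input at this output position is [0 / -3 / -2]. Elementwise product with the kernel and sum: 0·2 + -3·1 + -2·1.
Output[0,1]: The receptive field on the zero-padded input at this output position is [0 / 0 / 0]. Elementwise product with the kernel and sum: 0·2 + 0·1 + 0·1.

-5 0 6
-4 1 9
-8 12 6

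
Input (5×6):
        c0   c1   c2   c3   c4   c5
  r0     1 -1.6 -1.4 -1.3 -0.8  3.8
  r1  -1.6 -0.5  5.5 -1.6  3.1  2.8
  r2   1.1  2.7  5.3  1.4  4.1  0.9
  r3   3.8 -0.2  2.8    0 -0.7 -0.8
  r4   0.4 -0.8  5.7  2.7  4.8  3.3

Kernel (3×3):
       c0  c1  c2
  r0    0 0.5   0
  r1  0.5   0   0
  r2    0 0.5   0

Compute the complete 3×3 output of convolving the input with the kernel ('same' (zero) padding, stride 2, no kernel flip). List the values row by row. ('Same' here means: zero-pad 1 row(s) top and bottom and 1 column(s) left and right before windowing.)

Output[0,0]: The receptive field on the zero-padded input at this output position is [0 0 0 / 0 1 -1.6 / 0 -1.6 -0.5]. Elementwise product with the kernel and sum: 0·0.5 + 0·0.5 + -1.6·0.5.

-0.8 1.95 0.9
1.1 5.5 1.9
1.9 1 1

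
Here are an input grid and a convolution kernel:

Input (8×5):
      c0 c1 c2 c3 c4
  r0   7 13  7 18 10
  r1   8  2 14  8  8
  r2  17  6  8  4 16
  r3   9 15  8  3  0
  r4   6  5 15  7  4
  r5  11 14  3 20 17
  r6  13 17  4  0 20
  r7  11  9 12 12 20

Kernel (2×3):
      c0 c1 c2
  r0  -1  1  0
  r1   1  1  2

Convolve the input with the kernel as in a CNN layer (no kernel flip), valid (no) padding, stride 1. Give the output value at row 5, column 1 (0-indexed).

The receptive field on the input at this output position is [14 3 20 / 17 4 0]. Elementwise product with the kernel and sum: 14·-1 + 3·1 + 17·1 + 4·1 + 0·2.

10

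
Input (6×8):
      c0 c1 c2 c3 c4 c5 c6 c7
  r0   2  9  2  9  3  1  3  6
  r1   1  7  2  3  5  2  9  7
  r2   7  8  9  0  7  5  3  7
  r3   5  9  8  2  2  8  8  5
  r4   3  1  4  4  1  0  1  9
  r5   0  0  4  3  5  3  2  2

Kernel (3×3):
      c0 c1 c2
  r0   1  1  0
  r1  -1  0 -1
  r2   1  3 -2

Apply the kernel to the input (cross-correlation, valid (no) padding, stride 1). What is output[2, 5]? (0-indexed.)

-20

The receptive field on the input at this output position is [5 3 7 / 8 8 5 / 0 1 9]. Elementwise product with the kernel and sum: 5·1 + 3·1 + 8·-1 + 5·-1 + 0·1 + 1·3 + 9·-2.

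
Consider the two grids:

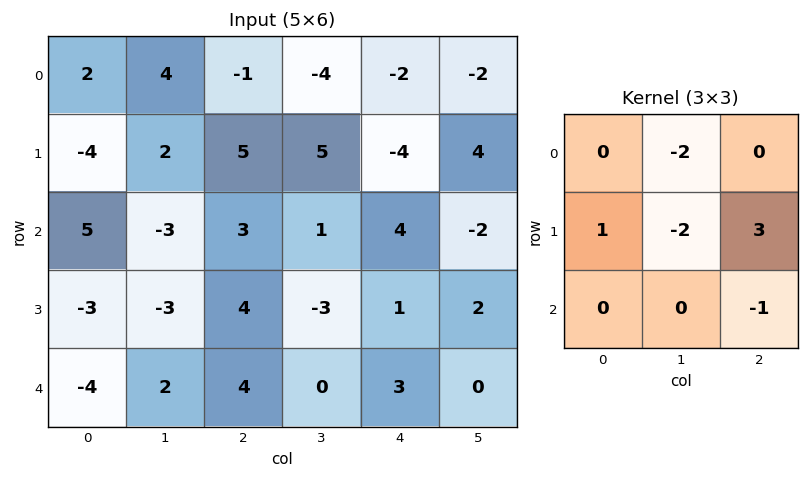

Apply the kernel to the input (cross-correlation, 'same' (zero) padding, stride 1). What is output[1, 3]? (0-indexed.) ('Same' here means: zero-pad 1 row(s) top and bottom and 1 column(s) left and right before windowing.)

The receptive field on the zero-padded input at this output position is [-1 -4 -2 / 5 5 -4 / 3 1 4]. Elementwise product with the kernel and sum: -4·-2 + 5·1 + 5·-2 + -4·3 + 4·-1.

-13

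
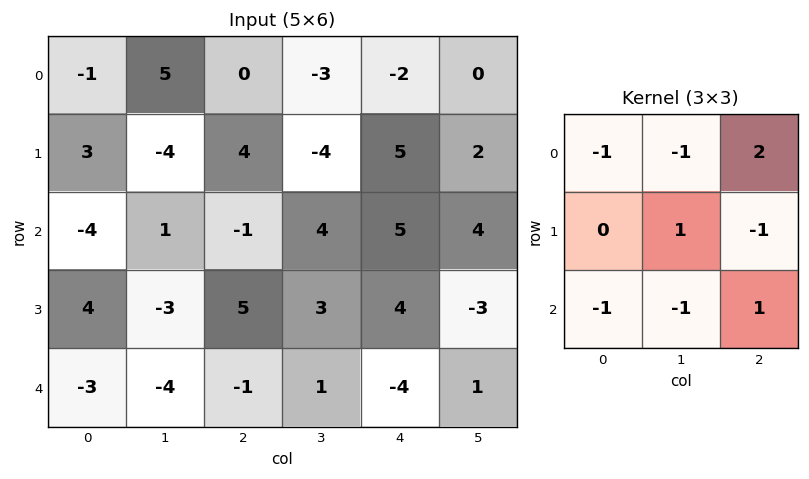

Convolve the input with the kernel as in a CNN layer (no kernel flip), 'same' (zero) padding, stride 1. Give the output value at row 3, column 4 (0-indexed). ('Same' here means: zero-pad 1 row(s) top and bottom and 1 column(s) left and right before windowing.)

The receptive field on the zero-padded input at this output position is [4 5 4 / 3 4 -3 / 1 -4 1]. Elementwise product with the kernel and sum: 4·-1 + 5·-1 + 4·2 + 4·1 + -3·-1 + 1·-1 + -4·-1 + 1·1.

10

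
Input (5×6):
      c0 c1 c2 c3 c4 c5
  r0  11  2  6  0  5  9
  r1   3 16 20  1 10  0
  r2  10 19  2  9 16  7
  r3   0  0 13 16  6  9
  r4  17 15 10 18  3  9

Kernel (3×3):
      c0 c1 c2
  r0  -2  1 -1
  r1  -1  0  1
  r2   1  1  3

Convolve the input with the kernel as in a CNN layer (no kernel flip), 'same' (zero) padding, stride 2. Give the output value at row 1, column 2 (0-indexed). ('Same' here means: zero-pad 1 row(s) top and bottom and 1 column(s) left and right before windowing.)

55

The receptive field on the zero-padded input at this output position is [1 10 0 / 9 16 7 / 16 6 9]. Elementwise product with the kernel and sum: 1·-2 + 10·1 + 0·-1 + 9·-1 + 7·1 + 16·1 + 6·1 + 9·3.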